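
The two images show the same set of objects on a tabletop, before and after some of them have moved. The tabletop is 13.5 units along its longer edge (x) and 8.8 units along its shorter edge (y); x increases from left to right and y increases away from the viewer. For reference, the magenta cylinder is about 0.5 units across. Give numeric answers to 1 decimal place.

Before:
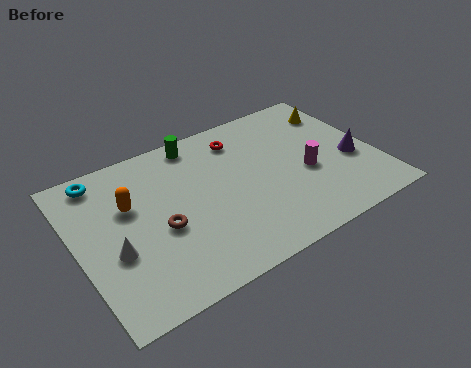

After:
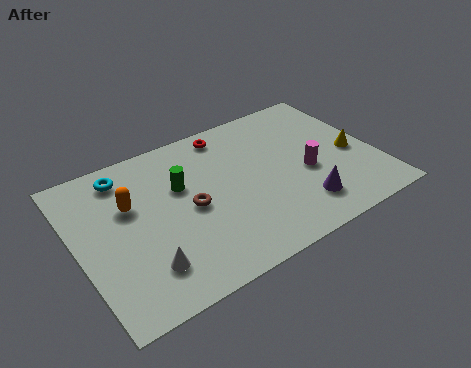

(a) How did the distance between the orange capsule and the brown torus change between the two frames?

+0.7

They were about 2.2 units apart before and 2.9 after — 0.7 units further apart.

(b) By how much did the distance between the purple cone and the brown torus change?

-3.6

The distance was about 8.8 in the first image and 5.2 in the second, so they moved 3.6 units closer together.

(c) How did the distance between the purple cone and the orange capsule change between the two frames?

-2.0

The distance was about 10.1 in the first image and 8.1 in the second, so they moved 2.0 units closer together.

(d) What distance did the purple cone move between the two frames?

3.1

From (12.4, 3.5) to (9.7, 1.9), the purple cone covered √(2.7² + 1.6²) ≈ 3.1 units.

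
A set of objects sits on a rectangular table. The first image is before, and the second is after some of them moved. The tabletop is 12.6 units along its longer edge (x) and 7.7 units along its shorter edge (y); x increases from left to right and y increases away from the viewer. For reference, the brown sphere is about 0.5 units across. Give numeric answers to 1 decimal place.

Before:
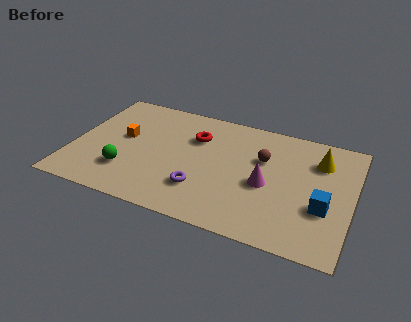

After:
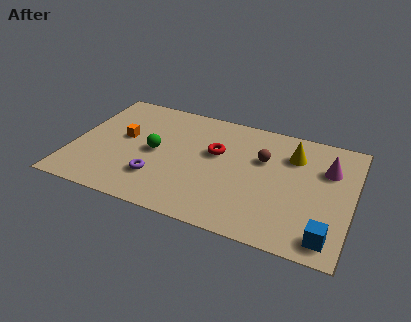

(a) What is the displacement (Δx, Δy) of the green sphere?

(1.1, 1.7)

The green sphere was at about (2.6, 2.1) and moved to about (3.7, 3.8).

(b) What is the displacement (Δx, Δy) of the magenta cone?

(2.6, 1.9)

The magenta cone started near (8.8, 3.4) and ended near (11.4, 5.3).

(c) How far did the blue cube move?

1.7

From (11.4, 2.8) to (11.7, 1.1), the blue cube covered √(0.3² + 1.7²) ≈ 1.7 units.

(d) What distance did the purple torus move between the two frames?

2.0

The purple torus moved from about (6.0, 2.1) to (4.0, 2.1), a distance of √(2.0² + 0.0²) ≈ 2.0.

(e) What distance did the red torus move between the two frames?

1.2

The red torus moved from about (5.4, 5.4) to (6.4, 4.7), a distance of √(1.0² + 0.7²) ≈ 1.2.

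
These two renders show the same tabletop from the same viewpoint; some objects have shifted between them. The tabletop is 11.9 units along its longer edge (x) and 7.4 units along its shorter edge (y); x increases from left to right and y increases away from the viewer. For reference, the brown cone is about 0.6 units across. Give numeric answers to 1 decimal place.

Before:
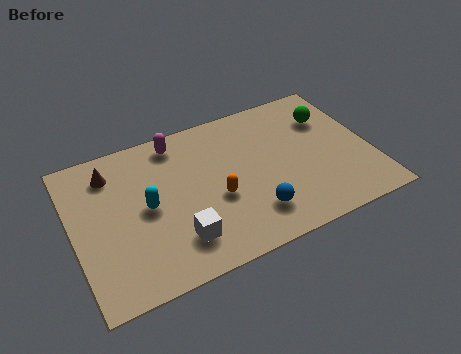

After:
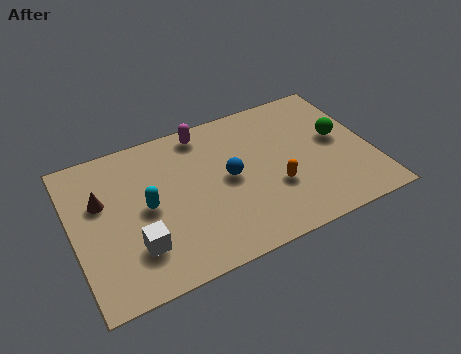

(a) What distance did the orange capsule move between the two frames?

2.3

The orange capsule was near (5.6, 3.0) before and (7.9, 2.6) after, so it travelled √(2.3² + 0.4²) ≈ 2.3 units.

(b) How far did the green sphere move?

1.2

The green sphere was near (10.5, 5.3) before and (10.7, 4.1) after, so it travelled √(0.2² + 1.2²) ≈ 1.2 units.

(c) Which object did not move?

the cyan capsule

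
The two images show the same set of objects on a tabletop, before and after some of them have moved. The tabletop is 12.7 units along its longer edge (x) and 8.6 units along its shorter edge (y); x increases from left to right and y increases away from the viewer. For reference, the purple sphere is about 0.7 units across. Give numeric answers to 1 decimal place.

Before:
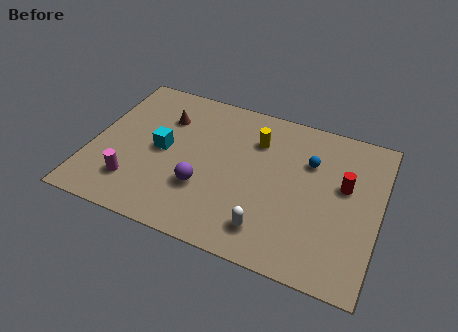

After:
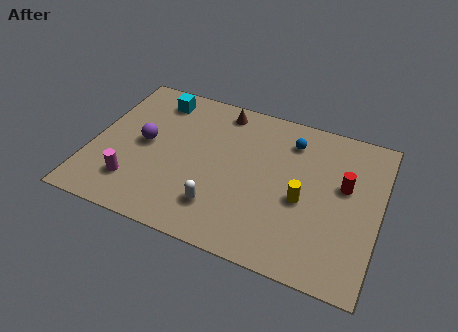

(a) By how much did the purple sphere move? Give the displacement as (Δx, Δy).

(-2.8, 1.6)

The purple sphere started near (5.1, 2.8) and ended near (2.3, 4.4).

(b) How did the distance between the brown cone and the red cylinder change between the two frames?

-2.0

The distance was about 8.2 in the first image and 6.2 in the second, so they moved 2.0 units closer together.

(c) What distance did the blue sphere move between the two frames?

1.3

From (9.5, 5.9) to (8.6, 6.8), the blue sphere covered √(0.9² + 0.9²) ≈ 1.3 units.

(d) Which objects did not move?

the red cylinder and the magenta cylinder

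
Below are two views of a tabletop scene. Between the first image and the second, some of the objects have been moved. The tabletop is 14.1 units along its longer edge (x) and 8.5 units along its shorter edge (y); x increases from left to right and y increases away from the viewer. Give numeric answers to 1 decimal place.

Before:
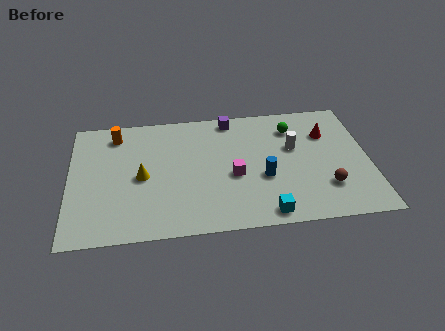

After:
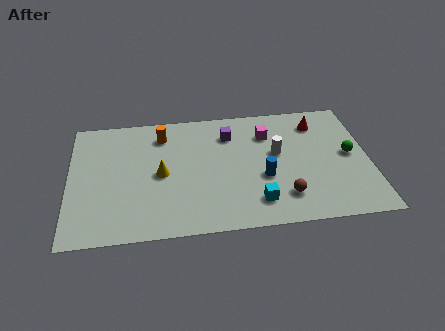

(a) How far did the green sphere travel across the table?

3.4

The green sphere moved from about (10.6, 6.6) to (13.2, 4.4), a distance of √(2.6² + 2.2²) ≈ 3.4.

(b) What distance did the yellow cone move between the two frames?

0.9

From (3.4, 4.0) to (4.3, 4.1), the yellow cone covered √(0.9² + 0.1²) ≈ 0.9 units.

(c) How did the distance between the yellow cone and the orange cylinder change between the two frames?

-0.6

They were about 3.3 units apart before and 2.7 after — 0.6 units closer together.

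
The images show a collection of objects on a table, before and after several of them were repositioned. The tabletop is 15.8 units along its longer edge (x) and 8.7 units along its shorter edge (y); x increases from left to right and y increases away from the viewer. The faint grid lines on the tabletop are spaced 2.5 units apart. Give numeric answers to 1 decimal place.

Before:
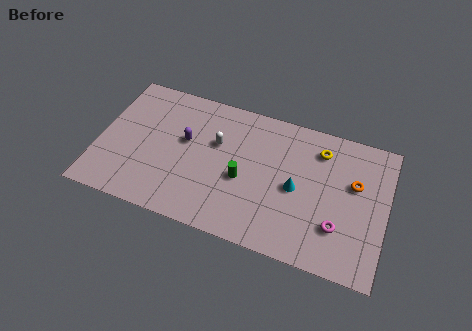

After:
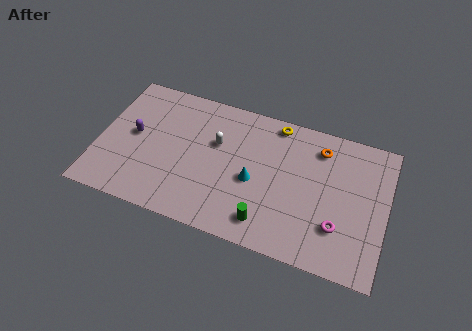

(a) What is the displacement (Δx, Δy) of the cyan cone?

(-2.3, -0.3)

The cyan cone was at about (10.9, 4.1) and moved to about (8.6, 3.8).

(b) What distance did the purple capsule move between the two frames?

2.8

The purple capsule was near (4.7, 5.1) before and (1.9, 4.6) after, so it travelled √(2.8² + 0.5²) ≈ 2.8 units.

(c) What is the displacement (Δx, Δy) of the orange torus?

(-2.0, 1.6)

The orange torus was at about (14.0, 5.4) and moved to about (12.0, 7.0).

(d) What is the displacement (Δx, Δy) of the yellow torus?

(-2.5, 0.9)

From the two frames, the yellow torus sits at roughly (12.0, 6.9) before and (9.5, 7.8) after.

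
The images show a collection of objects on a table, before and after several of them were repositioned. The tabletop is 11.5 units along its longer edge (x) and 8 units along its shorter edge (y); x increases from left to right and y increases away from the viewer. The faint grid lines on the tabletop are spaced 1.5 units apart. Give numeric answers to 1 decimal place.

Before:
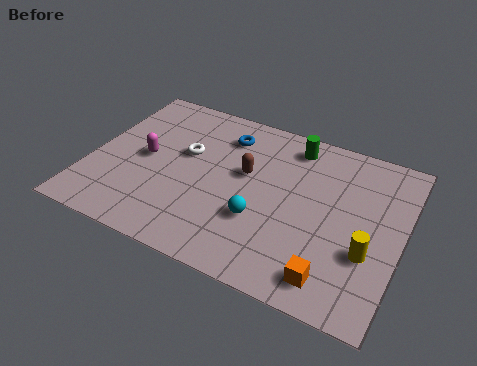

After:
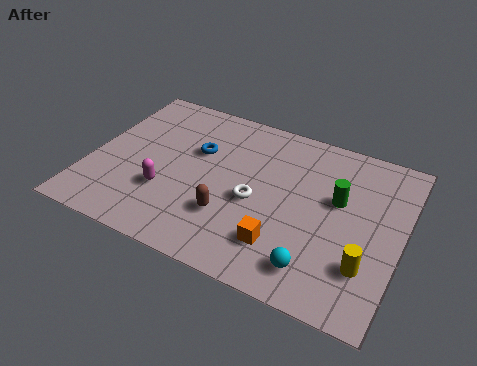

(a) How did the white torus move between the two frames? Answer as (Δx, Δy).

(2.8, -1.3)

The white torus was at about (3.4, 4.8) and moved to about (6.2, 3.5).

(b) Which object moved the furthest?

the white torus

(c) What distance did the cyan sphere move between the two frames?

2.6

The cyan sphere moved from about (6.5, 2.7) to (8.7, 1.4), a distance of √(2.2² + 1.3²) ≈ 2.6.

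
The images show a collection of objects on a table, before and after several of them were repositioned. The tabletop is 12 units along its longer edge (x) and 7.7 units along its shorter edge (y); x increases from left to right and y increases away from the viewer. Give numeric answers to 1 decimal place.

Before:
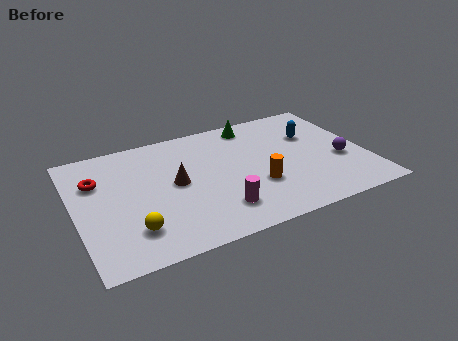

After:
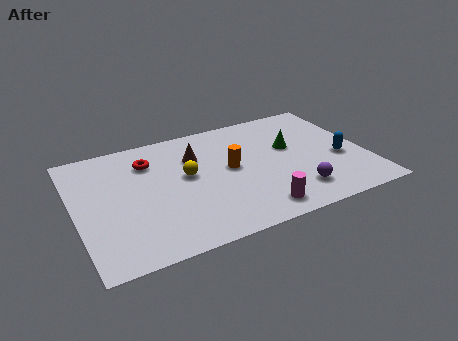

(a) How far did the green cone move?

2.5

The green cone moved from about (7.7, 6.7) to (9.0, 4.6), a distance of √(1.3² + 2.1²) ≈ 2.5.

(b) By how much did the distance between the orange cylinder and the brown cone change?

-1.7

They were about 3.5 units apart before and 1.8 after — 1.7 units closer together.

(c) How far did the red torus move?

2.3

From (1.0, 5.3) to (3.2, 5.8), the red torus covered √(2.2² + 0.5²) ≈ 2.3 units.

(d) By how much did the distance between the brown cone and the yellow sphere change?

-1.8

Before: roughly 3.0 units apart; after: 1.2. That's 1.8 units closer together.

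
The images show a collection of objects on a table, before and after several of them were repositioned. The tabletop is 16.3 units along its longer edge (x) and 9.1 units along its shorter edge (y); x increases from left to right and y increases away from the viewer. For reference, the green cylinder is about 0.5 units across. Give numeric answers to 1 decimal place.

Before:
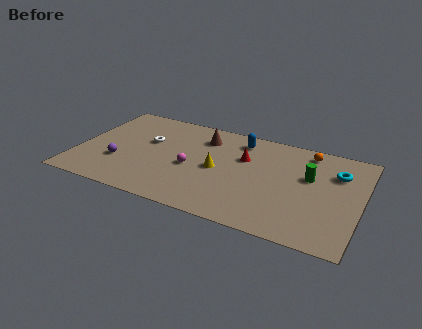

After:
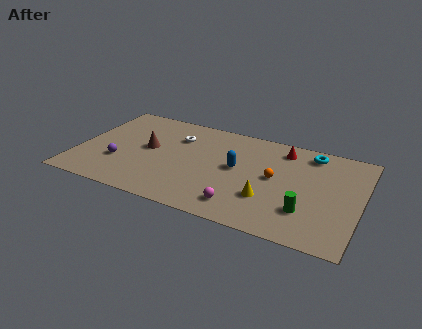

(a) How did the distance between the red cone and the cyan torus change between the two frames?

-3.7

The distance was about 5.3 in the first image and 1.6 in the second, so they moved 3.7 units closer together.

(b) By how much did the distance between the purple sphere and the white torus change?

+1.7

Before: roughly 3.0 units apart; after: 4.7. That's 1.7 units further apart.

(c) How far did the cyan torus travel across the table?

2.1

The cyan torus moved from about (14.8, 6.5) to (13.2, 7.8), a distance of √(1.6² + 1.3²) ≈ 2.1.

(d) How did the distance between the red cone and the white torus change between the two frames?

+0.6

The distance was about 5.6 in the first image and 6.2 in the second, so they moved 0.6 units further apart.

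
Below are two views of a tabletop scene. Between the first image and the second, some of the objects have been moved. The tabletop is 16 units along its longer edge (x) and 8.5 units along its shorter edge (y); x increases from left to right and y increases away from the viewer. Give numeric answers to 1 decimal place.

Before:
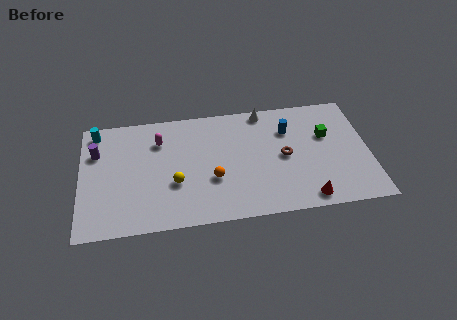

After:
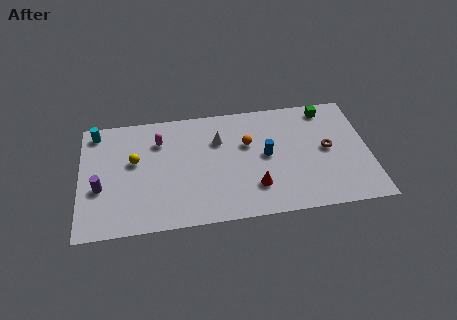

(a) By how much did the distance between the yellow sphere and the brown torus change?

+4.5

The distance was about 6.2 in the first image and 10.7 in the second, so they moved 4.5 units further apart.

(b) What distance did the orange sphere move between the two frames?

3.0

From (7.3, 3.1) to (9.3, 5.4), the orange sphere covered √(2.0² + 2.3²) ≈ 3.0 units.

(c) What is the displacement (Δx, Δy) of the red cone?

(-2.8, 1.2)

The red cone started near (12.4, 1.0) and ended near (9.6, 2.2).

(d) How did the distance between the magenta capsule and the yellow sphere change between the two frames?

-1.4

They were about 3.3 units apart before and 1.9 after — 1.4 units closer together.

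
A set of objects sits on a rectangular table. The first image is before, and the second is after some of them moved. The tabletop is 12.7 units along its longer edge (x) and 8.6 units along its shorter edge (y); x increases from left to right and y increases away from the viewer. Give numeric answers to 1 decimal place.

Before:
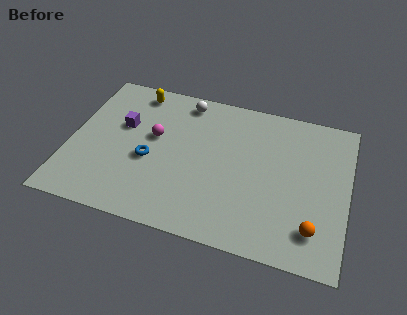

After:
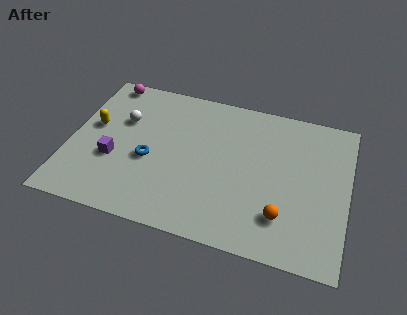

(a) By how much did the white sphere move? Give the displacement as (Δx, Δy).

(-2.7, -1.9)

The white sphere started near (5.0, 7.5) and ended near (2.3, 5.6).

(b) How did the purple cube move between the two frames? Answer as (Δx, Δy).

(-0.2, -2.1)

From the two frames, the purple cube sits at roughly (2.3, 5.3) before and (2.1, 3.2) after.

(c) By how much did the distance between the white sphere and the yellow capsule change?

-0.8

The distance was about 2.3 in the first image and 1.5 in the second, so they moved 0.8 units closer together.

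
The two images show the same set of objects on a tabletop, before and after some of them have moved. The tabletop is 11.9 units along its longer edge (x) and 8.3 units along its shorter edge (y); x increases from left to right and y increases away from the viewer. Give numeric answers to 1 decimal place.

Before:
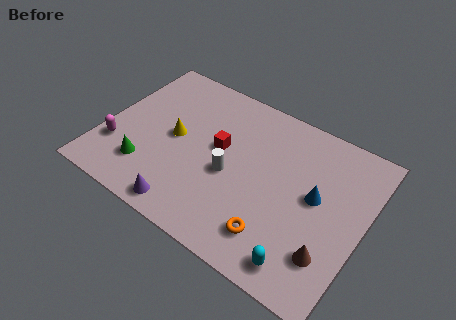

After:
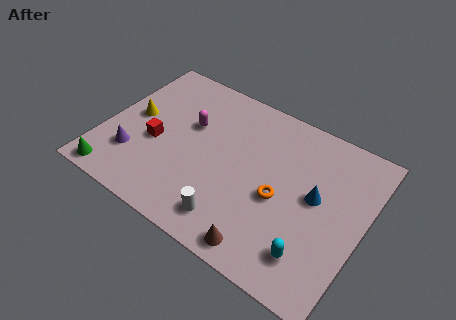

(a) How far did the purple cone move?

3.1

The purple cone moved from about (4.4, 0.9) to (1.6, 2.3), a distance of √(2.8² + 1.4²) ≈ 3.1.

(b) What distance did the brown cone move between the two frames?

3.0

The brown cone was near (10.7, 2.1) before and (8.0, 0.9) after, so it travelled √(2.7² + 1.2²) ≈ 3.0 units.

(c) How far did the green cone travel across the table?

1.8

The green cone was near (2.3, 2.0) before and (1.0, 0.8) after, so it travelled √(1.3² + 1.2²) ≈ 1.8 units.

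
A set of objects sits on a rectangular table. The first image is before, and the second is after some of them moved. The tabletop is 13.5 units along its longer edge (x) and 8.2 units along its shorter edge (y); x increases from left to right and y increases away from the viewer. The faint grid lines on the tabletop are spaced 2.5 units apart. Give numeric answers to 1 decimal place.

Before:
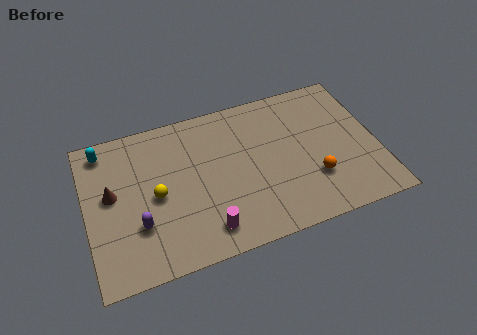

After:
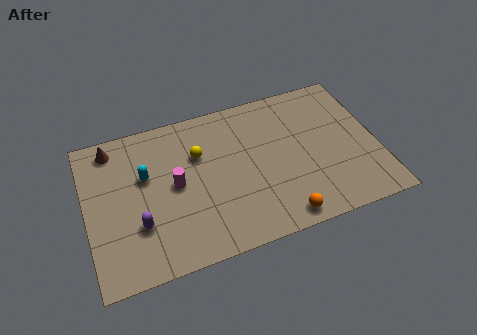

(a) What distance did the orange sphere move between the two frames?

2.3

From (10.4, 2.5) to (8.7, 0.9), the orange sphere covered √(1.7² + 1.6²) ≈ 2.3 units.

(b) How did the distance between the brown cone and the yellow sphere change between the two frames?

+2.1

They were about 2.1 units apart before and 4.2 after — 2.1 units further apart.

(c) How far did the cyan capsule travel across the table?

2.7

From (1.0, 7.1) to (2.8, 5.1), the cyan capsule covered √(1.8² + 2.0²) ≈ 2.7 units.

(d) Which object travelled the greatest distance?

the magenta cylinder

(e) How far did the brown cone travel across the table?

2.5

The brown cone was near (1.2, 4.6) before and (1.4, 7.1) after, so it travelled √(0.2² + 2.5²) ≈ 2.5 units.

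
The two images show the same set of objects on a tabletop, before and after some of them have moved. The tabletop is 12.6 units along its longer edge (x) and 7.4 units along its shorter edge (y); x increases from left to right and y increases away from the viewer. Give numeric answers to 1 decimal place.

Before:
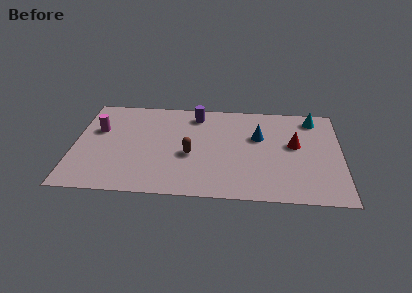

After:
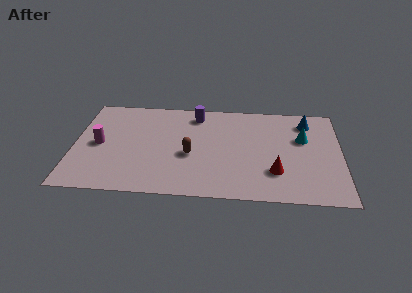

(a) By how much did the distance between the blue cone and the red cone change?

+2.4

They were about 1.8 units apart before and 4.2 after — 2.4 units further apart.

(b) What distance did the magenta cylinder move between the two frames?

1.1

The magenta cylinder was near (1.1, 4.7) before and (1.2, 3.6) after, so it travelled √(0.1² + 1.1²) ≈ 1.1 units.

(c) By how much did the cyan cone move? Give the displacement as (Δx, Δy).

(-0.5, -1.6)

The cyan cone was at about (11.3, 6.3) and moved to about (10.8, 4.7).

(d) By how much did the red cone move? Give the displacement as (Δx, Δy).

(-0.9, -2.1)

The red cone started near (10.4, 4.2) and ended near (9.5, 2.1).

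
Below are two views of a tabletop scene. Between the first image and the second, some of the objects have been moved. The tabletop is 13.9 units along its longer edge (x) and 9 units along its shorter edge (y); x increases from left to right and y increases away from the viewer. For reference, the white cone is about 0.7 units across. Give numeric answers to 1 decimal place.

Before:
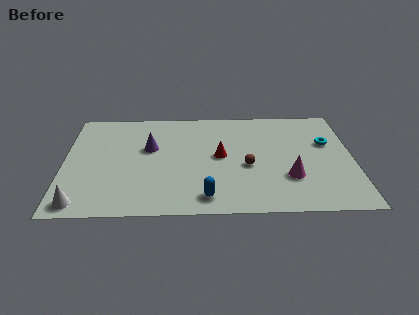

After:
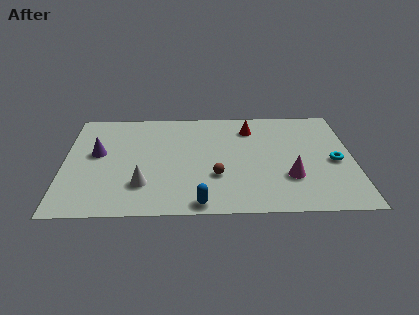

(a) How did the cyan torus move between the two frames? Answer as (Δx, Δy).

(0.3, -1.6)

The cyan torus started near (12.7, 5.7) and ended near (13.0, 4.1).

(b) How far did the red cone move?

2.8

The red cone was near (7.5, 4.7) before and (9.0, 7.1) after, so it travelled √(1.5² + 2.4²) ≈ 2.8 units.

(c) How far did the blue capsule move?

0.6

From (6.8, 1.3) to (6.5, 0.8), the blue capsule covered √(0.3² + 0.5²) ≈ 0.6 units.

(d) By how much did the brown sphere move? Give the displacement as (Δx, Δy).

(-1.5, -0.8)

From the two frames, the brown sphere sits at roughly (8.8, 3.8) before and (7.3, 3.0) after.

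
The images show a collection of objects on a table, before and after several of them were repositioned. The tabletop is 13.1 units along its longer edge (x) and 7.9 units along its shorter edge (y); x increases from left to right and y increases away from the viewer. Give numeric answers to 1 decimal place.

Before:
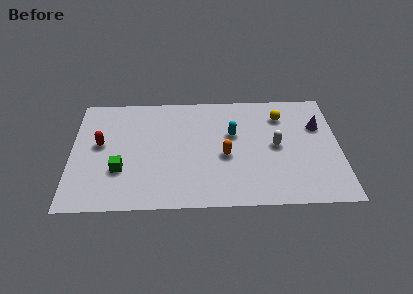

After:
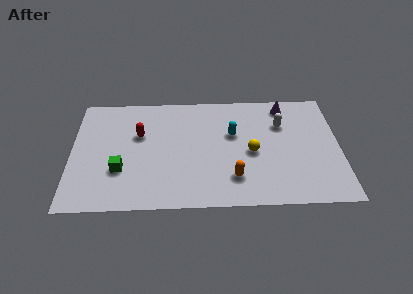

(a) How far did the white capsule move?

1.5

From (10.0, 4.0) to (10.3, 5.5), the white capsule covered √(0.3² + 1.5²) ≈ 1.5 units.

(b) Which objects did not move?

the green cube and the cyan capsule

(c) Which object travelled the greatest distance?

the yellow sphere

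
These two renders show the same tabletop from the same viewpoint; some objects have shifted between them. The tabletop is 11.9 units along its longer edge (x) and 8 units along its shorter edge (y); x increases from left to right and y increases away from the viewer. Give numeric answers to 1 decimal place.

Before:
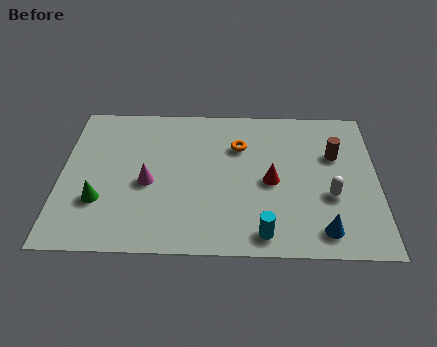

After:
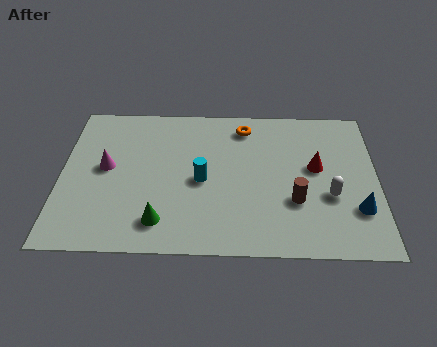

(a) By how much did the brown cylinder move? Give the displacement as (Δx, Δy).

(-1.5, -2.5)

From the two frames, the brown cylinder sits at roughly (10.3, 5.2) before and (8.8, 2.7) after.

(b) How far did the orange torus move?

1.1

The orange torus moved from about (6.7, 5.6) to (6.9, 6.7), a distance of √(0.2² + 1.1²) ≈ 1.1.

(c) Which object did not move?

the white capsule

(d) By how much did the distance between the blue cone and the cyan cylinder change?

+3.8

Before: roughly 2.2 units apart; after: 6.0. That's 3.8 units further apart.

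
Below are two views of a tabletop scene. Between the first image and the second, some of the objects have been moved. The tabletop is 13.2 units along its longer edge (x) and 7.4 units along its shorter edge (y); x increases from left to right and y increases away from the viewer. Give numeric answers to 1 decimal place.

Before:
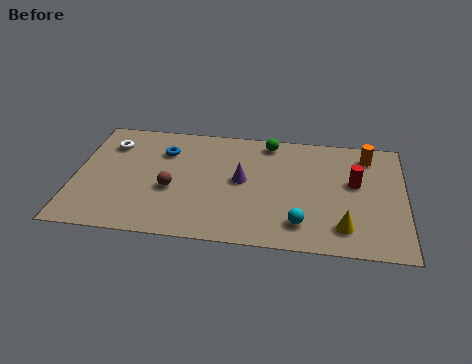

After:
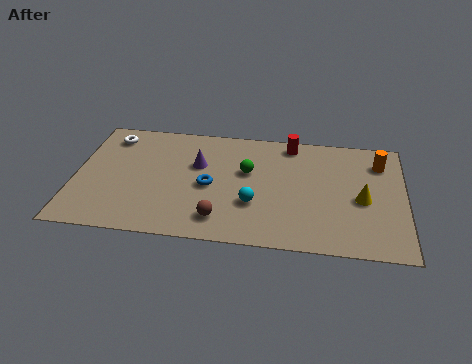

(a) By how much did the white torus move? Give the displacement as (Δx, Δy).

(0.0, 0.5)

The white torus was at about (1.3, 5.6) and moved to about (1.3, 6.1).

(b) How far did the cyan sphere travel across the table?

2.1

The cyan sphere was near (9.1, 1.5) before and (7.2, 2.5) after, so it travelled √(1.9² + 1.0²) ≈ 2.1 units.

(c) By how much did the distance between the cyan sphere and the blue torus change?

-4.8

They were about 6.8 units apart before and 2.0 after — 4.8 units closer together.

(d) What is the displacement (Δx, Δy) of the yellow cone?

(0.7, 1.8)

From the two frames, the yellow cone sits at roughly (10.8, 1.5) before and (11.5, 3.3) after.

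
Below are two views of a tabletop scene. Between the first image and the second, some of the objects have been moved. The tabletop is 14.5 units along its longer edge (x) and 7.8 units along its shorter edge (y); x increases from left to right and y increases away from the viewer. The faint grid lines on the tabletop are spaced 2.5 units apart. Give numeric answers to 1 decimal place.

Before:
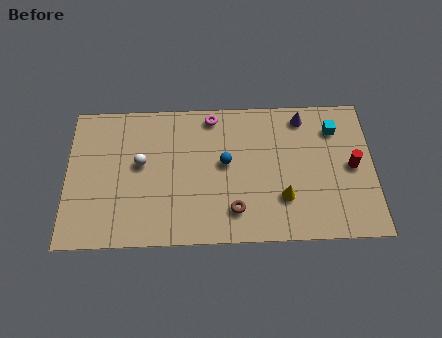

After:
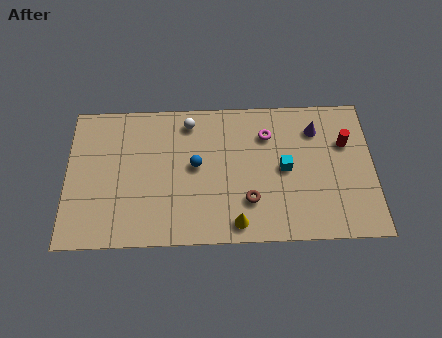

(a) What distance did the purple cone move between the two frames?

0.9

The purple cone moved from about (11.2, 6.7) to (11.8, 6.0), a distance of √(0.6² + 0.7²) ≈ 0.9.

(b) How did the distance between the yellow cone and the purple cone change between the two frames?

+1.8

Before: roughly 4.5 units apart; after: 6.3. That's 1.8 units further apart.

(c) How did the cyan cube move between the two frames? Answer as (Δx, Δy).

(-2.4, -2.1)

The cyan cube was at about (12.7, 6.0) and moved to about (10.3, 3.9).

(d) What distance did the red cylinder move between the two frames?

1.3

The red cylinder was near (13.5, 3.9) before and (13.2, 5.2) after, so it travelled √(0.3² + 1.3²) ≈ 1.3 units.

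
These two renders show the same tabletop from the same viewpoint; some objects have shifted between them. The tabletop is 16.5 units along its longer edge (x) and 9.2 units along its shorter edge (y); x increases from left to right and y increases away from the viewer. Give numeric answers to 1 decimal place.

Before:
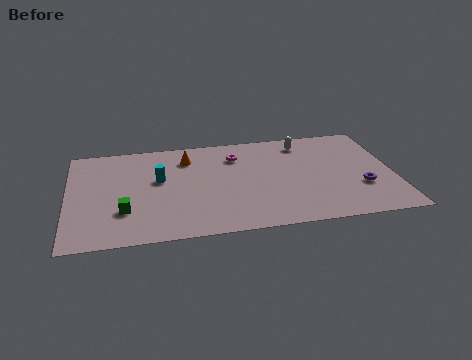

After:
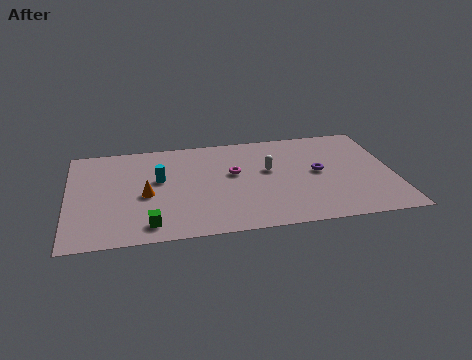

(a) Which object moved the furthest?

the orange cone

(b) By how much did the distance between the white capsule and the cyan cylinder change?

-2.2

The distance was about 7.8 in the first image and 5.6 in the second, so they moved 2.2 units closer together.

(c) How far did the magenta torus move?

1.6

From (8.6, 7.0) to (8.4, 5.4), the magenta torus covered √(0.2² + 1.6²) ≈ 1.6 units.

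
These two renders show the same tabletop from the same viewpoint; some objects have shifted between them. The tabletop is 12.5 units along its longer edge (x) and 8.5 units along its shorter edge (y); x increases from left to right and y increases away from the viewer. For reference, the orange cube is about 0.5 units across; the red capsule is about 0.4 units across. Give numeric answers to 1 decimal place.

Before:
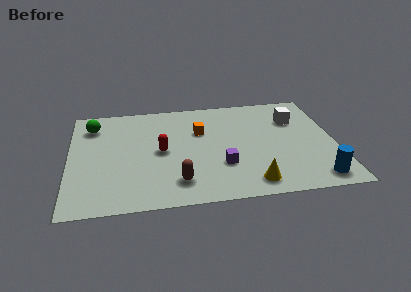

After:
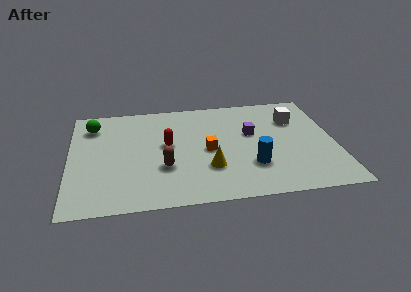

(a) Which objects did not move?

the green sphere and the white cube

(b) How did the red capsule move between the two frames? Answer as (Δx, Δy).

(0.3, 0.5)

The red capsule started near (4.3, 4.2) and ended near (4.6, 4.7).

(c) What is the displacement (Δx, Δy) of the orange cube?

(0.3, -1.6)

The orange cube was at about (6.2, 5.6) and moved to about (6.5, 4.0).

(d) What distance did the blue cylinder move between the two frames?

3.2

The blue cylinder was near (11.4, 1.1) before and (8.5, 2.5) after, so it travelled √(2.9² + 1.4²) ≈ 3.2 units.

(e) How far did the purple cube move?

2.8

The purple cube was near (7.1, 2.7) before and (8.6, 5.1) after, so it travelled √(1.5² + 2.4²) ≈ 2.8 units.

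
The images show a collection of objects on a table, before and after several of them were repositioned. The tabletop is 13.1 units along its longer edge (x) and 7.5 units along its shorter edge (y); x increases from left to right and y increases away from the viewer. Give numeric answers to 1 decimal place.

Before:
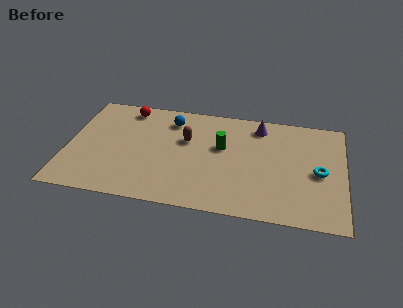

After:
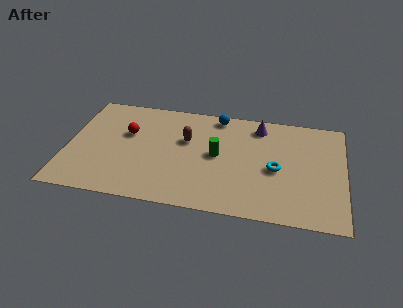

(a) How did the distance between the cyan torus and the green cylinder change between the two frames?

-1.9

The distance was about 4.7 in the first image and 2.8 in the second, so they moved 1.9 units closer together.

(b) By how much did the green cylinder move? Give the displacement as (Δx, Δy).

(-0.2, -0.6)

The green cylinder was at about (7.3, 4.5) and moved to about (7.1, 3.9).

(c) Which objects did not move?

the brown capsule and the purple cone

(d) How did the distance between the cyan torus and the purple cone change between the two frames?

-1.0

Before: roughly 4.0 units apart; after: 3.0. That's 1.0 units closer together.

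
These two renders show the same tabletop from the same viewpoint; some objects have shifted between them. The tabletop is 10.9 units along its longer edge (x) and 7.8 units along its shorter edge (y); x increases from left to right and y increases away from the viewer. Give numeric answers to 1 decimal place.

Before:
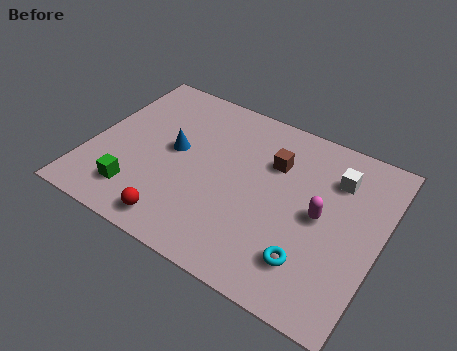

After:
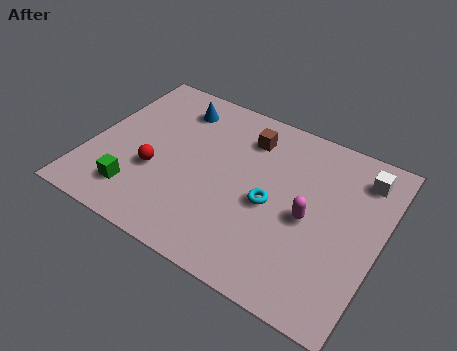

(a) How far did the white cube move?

1.0

The white cube moved from about (9.0, 5.8) to (9.9, 6.3), a distance of √(0.9² + 0.5²) ≈ 1.0.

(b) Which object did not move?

the green cube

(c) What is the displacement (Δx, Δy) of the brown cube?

(-1.1, 0.7)

From the two frames, the brown cube sits at roughly (6.7, 5.4) before and (5.6, 6.1) after.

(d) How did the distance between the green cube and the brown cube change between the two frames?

-0.3

Before: roughly 6.0 units apart; after: 5.7. That's 0.3 units closer together.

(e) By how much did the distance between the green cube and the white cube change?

+1.0

They were about 8.1 units apart before and 9.1 after — 1.0 units further apart.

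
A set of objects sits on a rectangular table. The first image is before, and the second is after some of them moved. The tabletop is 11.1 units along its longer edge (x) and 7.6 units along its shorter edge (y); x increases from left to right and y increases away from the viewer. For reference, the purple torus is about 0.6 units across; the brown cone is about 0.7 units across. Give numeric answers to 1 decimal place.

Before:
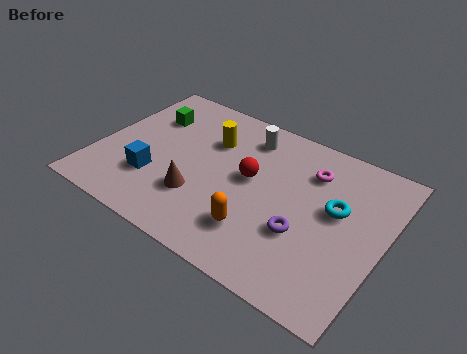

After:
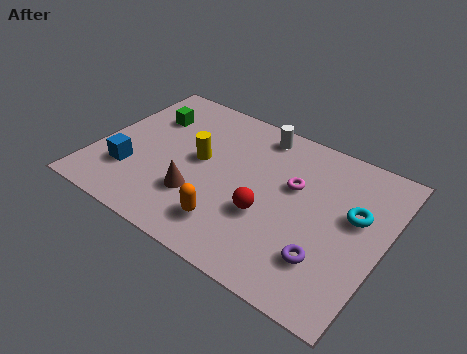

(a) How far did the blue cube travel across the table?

0.9

From (2.4, 2.3) to (1.5, 2.2), the blue cube covered √(0.9² + 0.1²) ≈ 0.9 units.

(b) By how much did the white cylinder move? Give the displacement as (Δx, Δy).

(0.4, 0.4)

The white cylinder started near (5.4, 6.2) and ended near (5.8, 6.6).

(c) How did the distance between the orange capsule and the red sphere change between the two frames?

-0.7

They were about 2.4 units apart before and 1.7 after — 0.7 units closer together.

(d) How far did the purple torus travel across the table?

1.2

The purple torus moved from about (8.2, 2.7) to (9.2, 2.0), a distance of √(1.0² + 0.7²) ≈ 1.2.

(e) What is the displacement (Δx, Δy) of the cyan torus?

(0.7, 0.1)

From the two frames, the cyan torus sits at roughly (9.2, 4.4) before and (9.9, 4.5) after.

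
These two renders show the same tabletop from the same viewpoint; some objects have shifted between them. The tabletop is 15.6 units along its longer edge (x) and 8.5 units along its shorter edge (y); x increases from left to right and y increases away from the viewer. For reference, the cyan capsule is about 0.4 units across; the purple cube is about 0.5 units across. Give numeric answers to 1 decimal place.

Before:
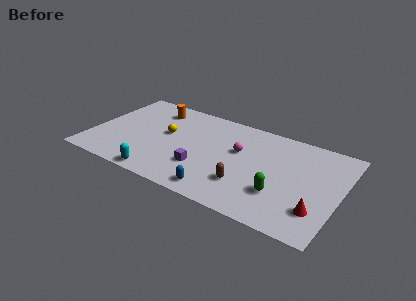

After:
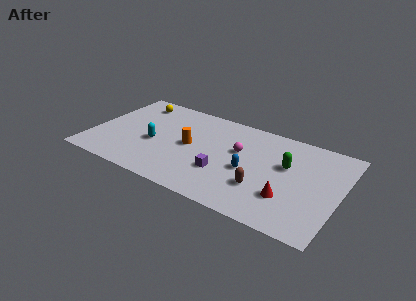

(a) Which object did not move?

the magenta sphere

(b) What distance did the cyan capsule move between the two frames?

2.9

The cyan capsule was near (4.8, 0.8) before and (4.0, 3.6) after, so it travelled √(0.8² + 2.8²) ≈ 2.9 units.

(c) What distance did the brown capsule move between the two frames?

1.0

From (10.0, 2.4) to (11.0, 2.6), the brown capsule covered √(1.0² + 0.2²) ≈ 1.0 units.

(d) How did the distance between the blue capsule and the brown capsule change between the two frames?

-0.5

Before: roughly 2.0 units apart; after: 1.5. That's 0.5 units closer together.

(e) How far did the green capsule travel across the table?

2.6

The green capsule was near (12.1, 2.6) before and (12.2, 5.2) after, so it travelled √(0.1² + 2.6²) ≈ 2.6 units.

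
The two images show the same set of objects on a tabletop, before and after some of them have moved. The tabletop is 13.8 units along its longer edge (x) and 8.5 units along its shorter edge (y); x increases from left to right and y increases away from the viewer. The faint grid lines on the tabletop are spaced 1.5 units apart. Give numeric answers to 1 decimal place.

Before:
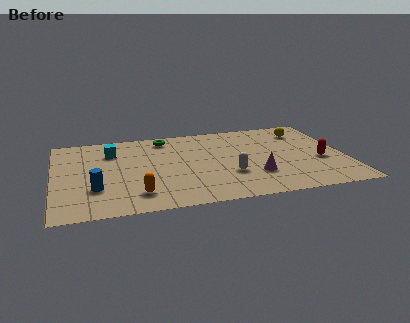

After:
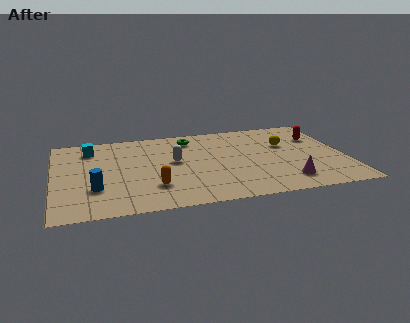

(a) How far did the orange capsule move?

1.0

The orange capsule was near (3.8, 1.7) before and (4.6, 2.3) after, so it travelled √(0.8² + 0.6²) ≈ 1.0 units.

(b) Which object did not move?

the blue cylinder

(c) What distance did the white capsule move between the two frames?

3.1

The white capsule was near (8.2, 2.8) before and (5.7, 4.7) after, so it travelled √(2.5² + 1.9²) ≈ 3.1 units.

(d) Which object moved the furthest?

the white capsule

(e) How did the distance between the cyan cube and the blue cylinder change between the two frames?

+0.4

The distance was about 3.8 in the first image and 4.2 in the second, so they moved 0.4 units further apart.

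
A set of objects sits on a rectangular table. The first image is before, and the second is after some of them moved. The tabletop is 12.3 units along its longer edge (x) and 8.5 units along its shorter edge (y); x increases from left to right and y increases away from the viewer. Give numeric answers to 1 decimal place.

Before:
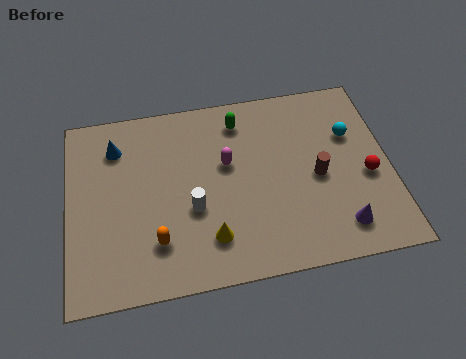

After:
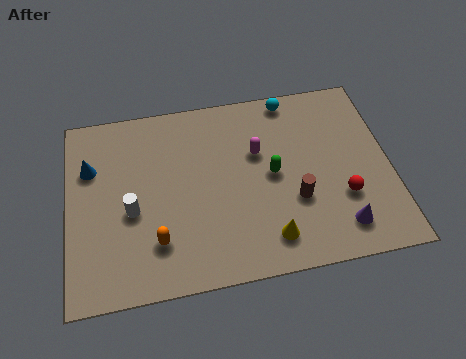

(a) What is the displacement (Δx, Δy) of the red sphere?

(-1.0, -0.8)

From the two frames, the red sphere sits at roughly (11.4, 3.6) before and (10.4, 2.8) after.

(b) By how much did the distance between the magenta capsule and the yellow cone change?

+0.6

Before: roughly 3.3 units apart; after: 3.9. That's 0.6 units further apart.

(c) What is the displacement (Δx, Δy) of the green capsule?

(1.1, -2.7)

The green capsule started near (6.7, 7.0) and ended near (7.8, 4.3).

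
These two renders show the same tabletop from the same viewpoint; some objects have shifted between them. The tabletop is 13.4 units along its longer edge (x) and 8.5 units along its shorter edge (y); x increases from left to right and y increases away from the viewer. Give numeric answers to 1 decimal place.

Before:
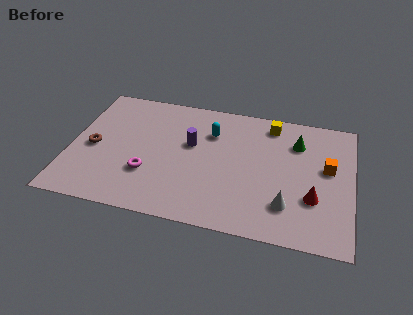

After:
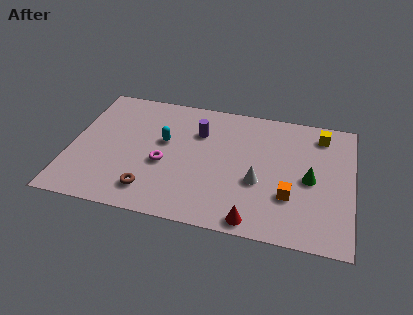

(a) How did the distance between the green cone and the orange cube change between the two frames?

-0.5

Before: roughly 2.1 units apart; after: 1.6. That's 0.5 units closer together.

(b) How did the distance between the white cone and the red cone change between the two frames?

+1.1

Before: roughly 1.4 units apart; after: 2.5. That's 1.1 units further apart.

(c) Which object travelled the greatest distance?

the brown torus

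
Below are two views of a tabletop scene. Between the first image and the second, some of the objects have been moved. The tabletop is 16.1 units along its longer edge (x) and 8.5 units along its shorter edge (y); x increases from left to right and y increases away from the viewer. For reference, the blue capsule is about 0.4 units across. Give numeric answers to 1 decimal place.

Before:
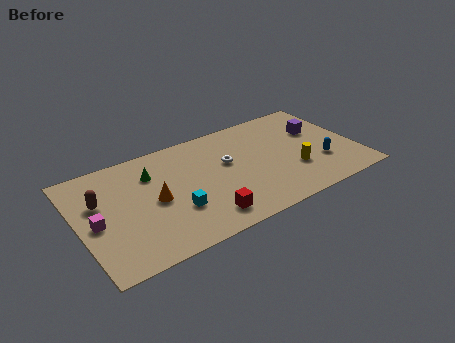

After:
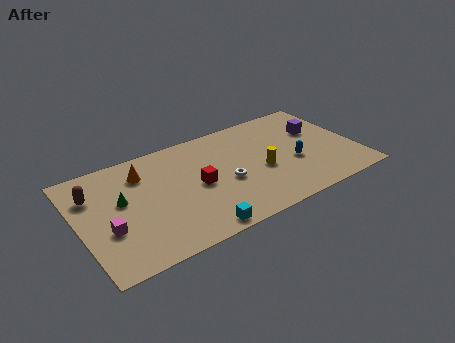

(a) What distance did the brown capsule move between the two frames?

0.8

From (1.3, 5.4) to (1.0, 6.1), the brown capsule covered √(0.3² + 0.7²) ≈ 0.8 units.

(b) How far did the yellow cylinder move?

2.0

The yellow cylinder moved from about (12.3, 2.8) to (10.5, 3.6), a distance of √(1.8² + 0.8²) ≈ 2.0.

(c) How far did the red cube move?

2.6

From (6.8, 1.5) to (6.8, 4.1), the red cube covered √(0.0² + 2.6²) ≈ 2.6 units.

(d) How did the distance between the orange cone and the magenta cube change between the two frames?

+0.8

They were about 3.4 units apart before and 4.2 after — 0.8 units further apart.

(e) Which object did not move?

the purple cube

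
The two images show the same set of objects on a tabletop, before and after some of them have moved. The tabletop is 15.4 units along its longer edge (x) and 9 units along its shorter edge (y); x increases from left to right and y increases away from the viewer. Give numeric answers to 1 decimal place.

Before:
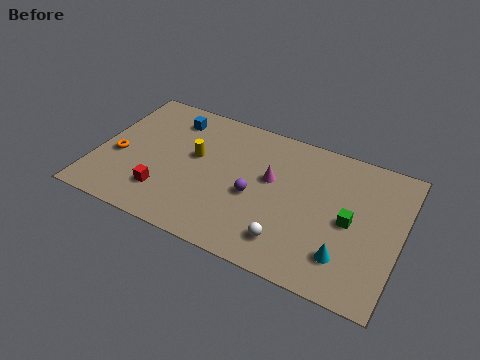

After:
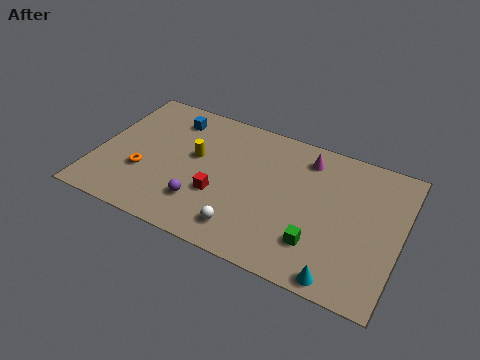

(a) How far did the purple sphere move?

3.0

The purple sphere was near (8.1, 3.9) before and (5.6, 2.3) after, so it travelled √(2.5² + 1.6²) ≈ 3.0 units.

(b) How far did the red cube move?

2.9

The red cube moved from about (3.7, 2.2) to (6.4, 3.2), a distance of √(2.7² + 1.0²) ≈ 2.9.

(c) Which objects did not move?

the yellow cylinder and the blue cube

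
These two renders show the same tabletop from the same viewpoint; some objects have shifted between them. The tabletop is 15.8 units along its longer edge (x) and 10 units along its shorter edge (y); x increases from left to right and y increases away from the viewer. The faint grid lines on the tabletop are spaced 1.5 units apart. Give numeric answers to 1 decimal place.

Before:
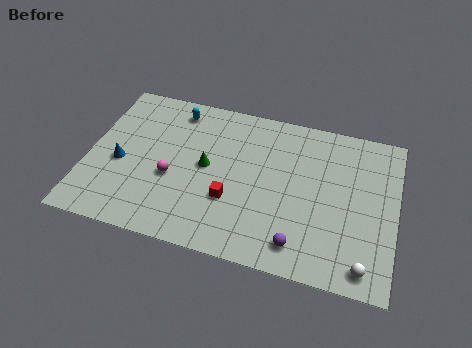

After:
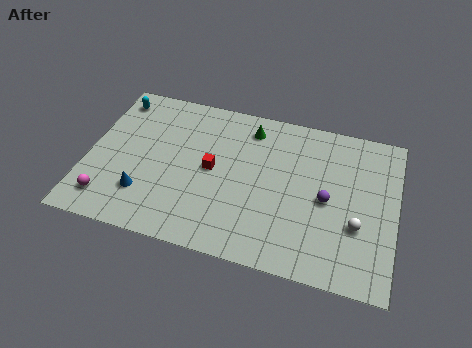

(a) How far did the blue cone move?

2.2

The blue cone moved from about (1.7, 4.3) to (3.1, 2.6), a distance of √(1.4² + 1.7²) ≈ 2.2.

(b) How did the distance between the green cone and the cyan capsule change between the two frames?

+3.3

The distance was about 3.8 in the first image and 7.1 in the second, so they moved 3.3 units further apart.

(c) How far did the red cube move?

2.0

From (7.5, 3.4) to (6.4, 5.1), the red cube covered √(1.1² + 1.7²) ≈ 2.0 units.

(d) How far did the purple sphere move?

3.3

The purple sphere moved from about (11.1, 1.6) to (12.3, 4.7), a distance of √(1.2² + 3.1²) ≈ 3.3.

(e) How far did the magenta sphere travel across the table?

3.8

The magenta sphere was near (4.4, 4.0) before and (1.3, 1.8) after, so it travelled √(3.1² + 2.2²) ≈ 3.8 units.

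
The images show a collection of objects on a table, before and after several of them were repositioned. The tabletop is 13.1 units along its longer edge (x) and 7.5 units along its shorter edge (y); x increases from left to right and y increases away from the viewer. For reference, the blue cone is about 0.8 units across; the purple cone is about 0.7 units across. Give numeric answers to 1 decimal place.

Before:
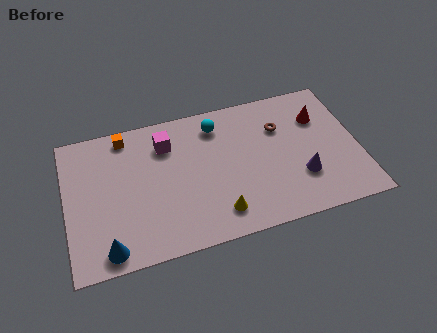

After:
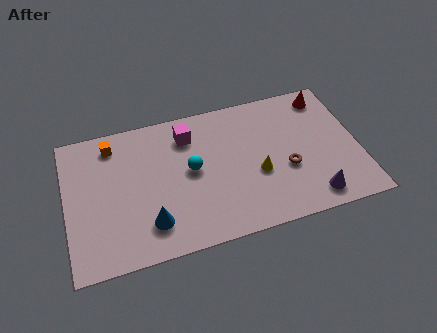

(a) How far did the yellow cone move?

2.5

From (6.6, 1.4) to (8.5, 3.0), the yellow cone covered √(1.9² + 1.6²) ≈ 2.5 units.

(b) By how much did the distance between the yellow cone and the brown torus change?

-3.6

The distance was about 4.9 in the first image and 1.3 in the second, so they moved 3.6 units closer together.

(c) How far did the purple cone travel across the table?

1.3

From (10.4, 2.3) to (10.8, 1.1), the purple cone covered √(0.4² + 1.2²) ≈ 1.3 units.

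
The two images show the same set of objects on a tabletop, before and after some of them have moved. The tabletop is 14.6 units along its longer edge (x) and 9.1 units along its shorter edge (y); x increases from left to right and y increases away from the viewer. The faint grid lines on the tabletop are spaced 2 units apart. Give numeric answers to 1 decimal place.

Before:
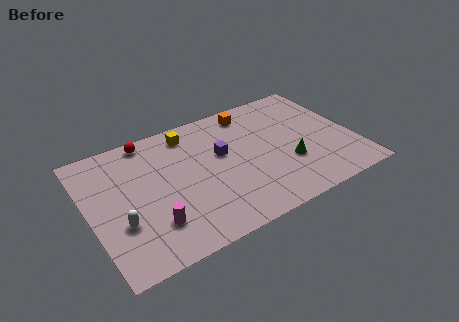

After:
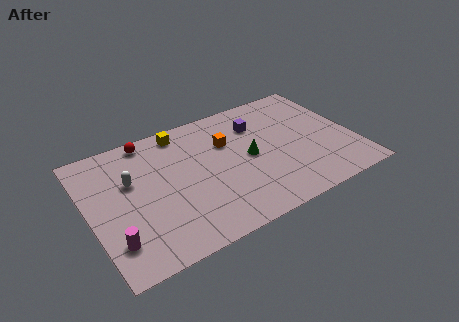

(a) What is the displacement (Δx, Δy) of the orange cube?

(-1.6, -1.7)

The orange cube started near (9.4, 7.8) and ended near (7.8, 6.1).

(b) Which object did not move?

the red sphere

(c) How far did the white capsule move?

2.8

The white capsule moved from about (1.5, 3.1) to (2.4, 5.7), a distance of √(0.9² + 2.6²) ≈ 2.8.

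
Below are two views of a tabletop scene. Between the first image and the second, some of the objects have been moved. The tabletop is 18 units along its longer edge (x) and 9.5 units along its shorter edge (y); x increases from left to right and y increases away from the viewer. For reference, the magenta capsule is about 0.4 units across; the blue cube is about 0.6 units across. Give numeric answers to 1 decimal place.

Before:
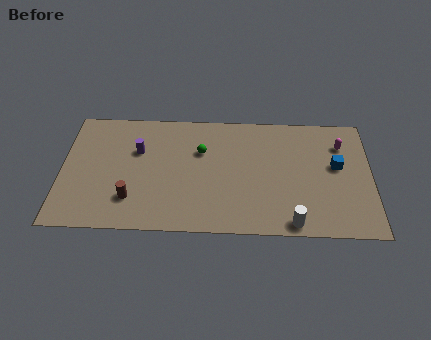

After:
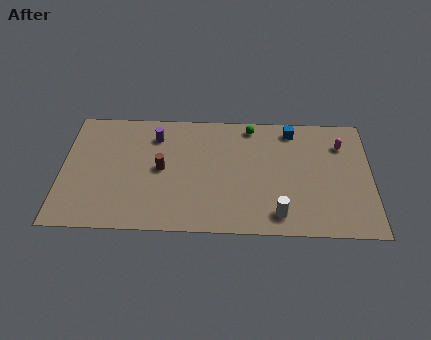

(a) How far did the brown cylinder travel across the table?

2.9

The brown cylinder moved from about (4.1, 2.4) to (5.8, 4.8), a distance of √(1.7² + 2.4²) ≈ 2.9.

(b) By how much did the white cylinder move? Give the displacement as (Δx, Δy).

(-0.8, 0.6)

The white cylinder started near (13.4, 0.9) and ended near (12.6, 1.5).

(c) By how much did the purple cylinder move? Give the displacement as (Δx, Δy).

(1.0, 1.2)

The purple cylinder was at about (4.4, 6.2) and moved to about (5.4, 7.4).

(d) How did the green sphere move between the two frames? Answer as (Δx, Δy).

(2.9, 2.1)

From the two frames, the green sphere sits at roughly (8.1, 6.3) before and (11.0, 8.4) after.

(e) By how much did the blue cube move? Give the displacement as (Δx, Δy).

(-2.6, 2.8)

From the two frames, the blue cube sits at roughly (16.0, 5.4) before and (13.4, 8.2) after.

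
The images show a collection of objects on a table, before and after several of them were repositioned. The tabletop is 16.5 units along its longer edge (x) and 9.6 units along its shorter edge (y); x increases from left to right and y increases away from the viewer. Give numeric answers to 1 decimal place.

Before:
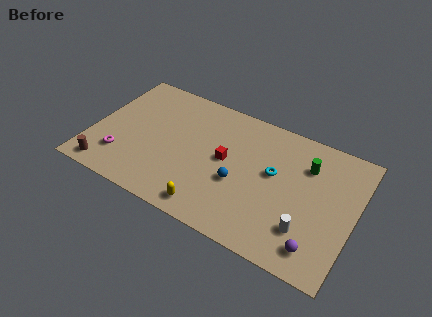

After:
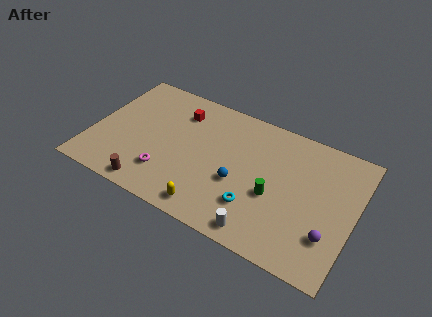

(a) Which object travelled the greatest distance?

the red cube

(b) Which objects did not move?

the yellow capsule and the blue sphere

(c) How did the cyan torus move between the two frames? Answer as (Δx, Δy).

(-0.8, -2.9)

The cyan torus was at about (11.4, 5.5) and moved to about (10.6, 2.6).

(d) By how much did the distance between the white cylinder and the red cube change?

+2.8

The distance was about 6.0 in the first image and 8.8 in the second, so they moved 2.8 units further apart.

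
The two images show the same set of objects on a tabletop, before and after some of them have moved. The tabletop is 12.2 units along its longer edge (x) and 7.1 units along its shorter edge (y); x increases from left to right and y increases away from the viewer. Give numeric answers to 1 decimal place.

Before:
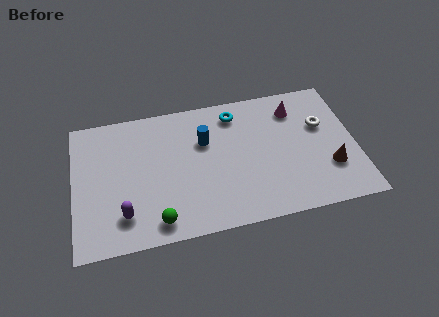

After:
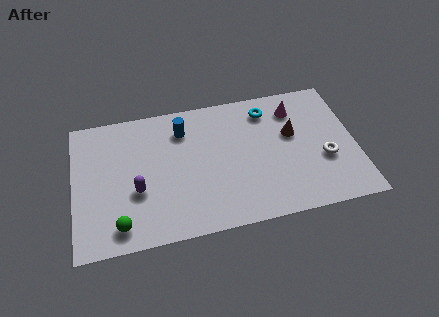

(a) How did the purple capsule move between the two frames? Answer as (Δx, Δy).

(0.6, 1.1)

The purple capsule started near (2.1, 1.6) and ended near (2.7, 2.7).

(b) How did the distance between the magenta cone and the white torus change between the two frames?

+1.5

Before: roughly 1.6 units apart; after: 3.1. That's 1.5 units further apart.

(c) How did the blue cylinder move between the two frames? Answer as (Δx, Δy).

(-0.9, 0.8)

From the two frames, the blue cylinder sits at roughly (5.7, 4.7) before and (4.8, 5.5) after.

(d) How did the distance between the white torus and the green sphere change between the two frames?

+0.9

They were about 8.1 units apart before and 9.0 after — 0.9 units further apart.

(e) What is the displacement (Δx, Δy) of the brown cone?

(-1.5, 2.1)

The brown cone started near (11.0, 2.2) and ended near (9.5, 4.3).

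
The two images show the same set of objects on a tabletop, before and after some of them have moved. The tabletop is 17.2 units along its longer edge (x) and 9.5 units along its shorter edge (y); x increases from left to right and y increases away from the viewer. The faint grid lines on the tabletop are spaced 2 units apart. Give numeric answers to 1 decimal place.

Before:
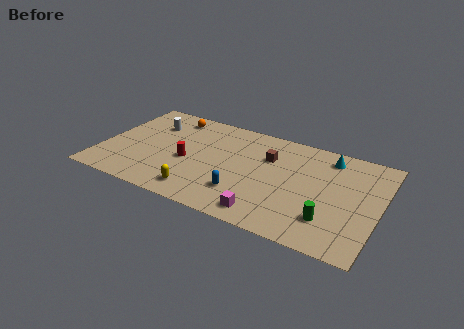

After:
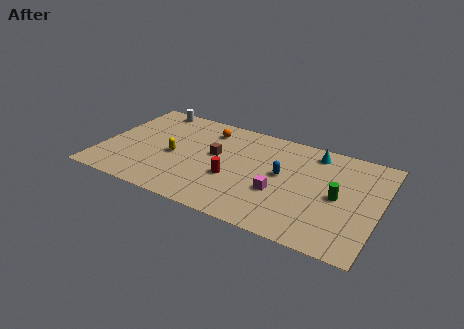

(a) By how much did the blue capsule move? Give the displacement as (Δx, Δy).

(2.1, 2.7)

The blue capsule was at about (9.1, 2.5) and moved to about (11.2, 5.2).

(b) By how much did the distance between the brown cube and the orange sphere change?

-4.2

Before: roughly 6.6 units apart; after: 2.4. That's 4.2 units closer together.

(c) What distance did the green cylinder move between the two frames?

2.2

From (14.4, 2.4) to (14.7, 4.6), the green cylinder covered √(0.3² + 2.2²) ≈ 2.2 units.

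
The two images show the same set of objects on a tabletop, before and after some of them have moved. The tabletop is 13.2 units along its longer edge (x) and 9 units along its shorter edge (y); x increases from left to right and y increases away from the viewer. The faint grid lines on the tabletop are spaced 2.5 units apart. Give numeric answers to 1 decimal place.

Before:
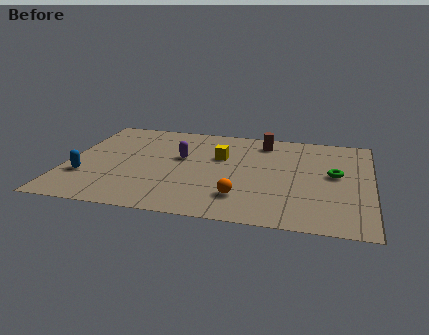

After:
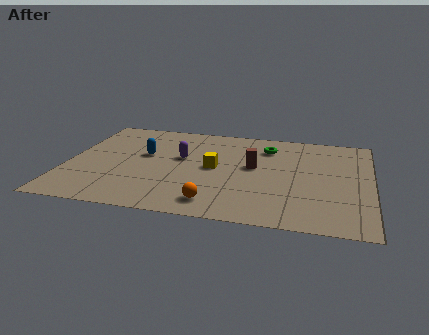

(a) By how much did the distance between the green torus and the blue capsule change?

-5.3

Before: roughly 10.9 units apart; after: 5.6. That's 5.3 units closer together.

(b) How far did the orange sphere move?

1.3

The orange sphere was near (7.7, 2.1) before and (6.6, 1.4) after, so it travelled √(1.1² + 0.7²) ≈ 1.3 units.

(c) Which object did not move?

the purple capsule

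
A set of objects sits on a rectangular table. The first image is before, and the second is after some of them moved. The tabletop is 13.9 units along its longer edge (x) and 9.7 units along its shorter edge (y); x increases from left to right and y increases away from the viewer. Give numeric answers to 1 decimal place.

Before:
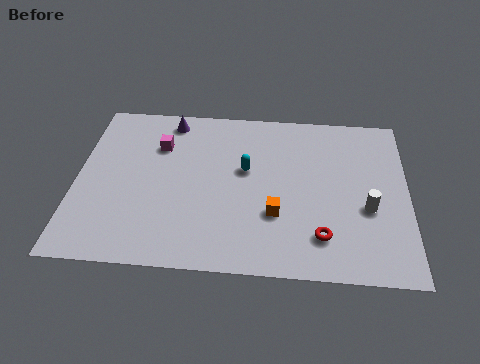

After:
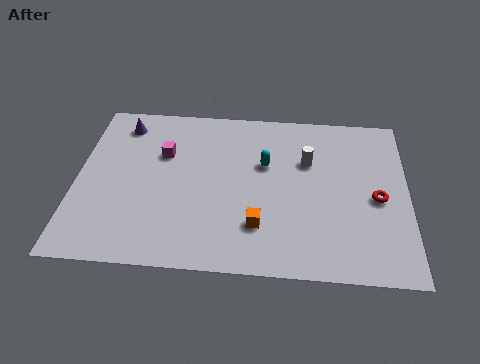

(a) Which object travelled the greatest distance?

the white cylinder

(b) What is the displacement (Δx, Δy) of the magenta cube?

(0.2, -0.5)

From the two frames, the magenta cube sits at roughly (3.4, 6.9) before and (3.6, 6.4) after.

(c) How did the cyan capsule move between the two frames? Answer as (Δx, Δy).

(0.8, 0.4)

From the two frames, the cyan capsule sits at roughly (7.1, 5.7) before and (7.9, 6.1) after.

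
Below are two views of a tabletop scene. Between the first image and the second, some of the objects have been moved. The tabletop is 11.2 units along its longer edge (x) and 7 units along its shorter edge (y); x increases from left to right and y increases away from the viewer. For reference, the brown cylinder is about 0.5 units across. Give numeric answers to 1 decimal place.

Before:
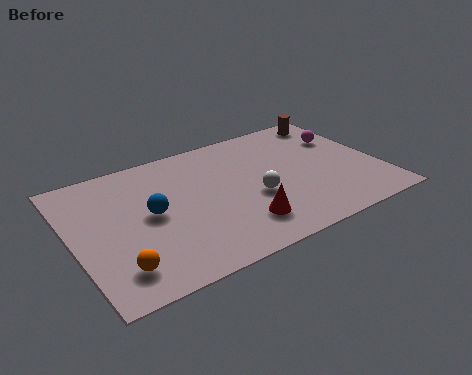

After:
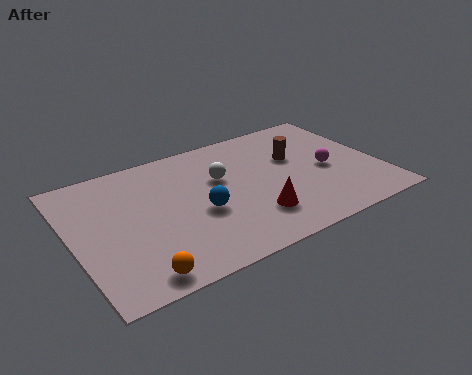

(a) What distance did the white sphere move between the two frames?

1.9

The white sphere moved from about (6.5, 2.8) to (5.5, 4.4), a distance of √(1.0² + 1.6²) ≈ 1.9.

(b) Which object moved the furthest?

the brown cylinder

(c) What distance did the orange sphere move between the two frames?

0.8

The orange sphere moved from about (1.3, 1.4) to (1.9, 0.8), a distance of √(0.6² + 0.6²) ≈ 0.8.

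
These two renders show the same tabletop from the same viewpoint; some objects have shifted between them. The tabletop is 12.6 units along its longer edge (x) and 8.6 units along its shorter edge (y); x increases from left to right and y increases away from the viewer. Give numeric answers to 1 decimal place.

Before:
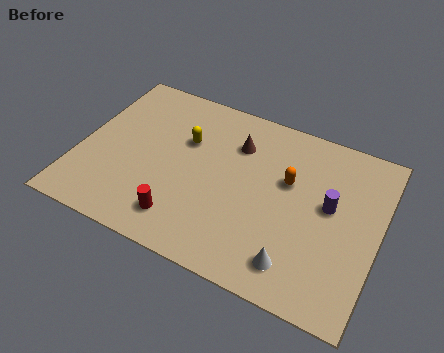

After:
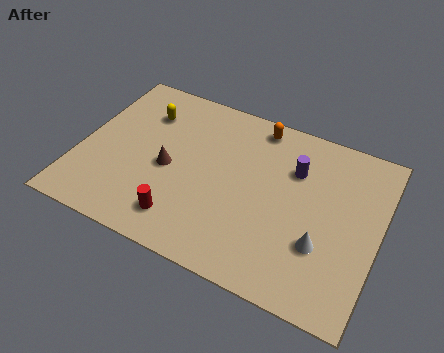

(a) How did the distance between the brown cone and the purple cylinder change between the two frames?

+1.1

Before: roughly 4.4 units apart; after: 5.5. That's 1.1 units further apart.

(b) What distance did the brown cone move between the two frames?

3.5

From (6.4, 6.3) to (3.8, 3.9), the brown cone covered √(2.6² + 2.4²) ≈ 3.5 units.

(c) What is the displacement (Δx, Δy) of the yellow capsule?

(-1.9, 0.8)

The yellow capsule was at about (4.3, 5.6) and moved to about (2.4, 6.4).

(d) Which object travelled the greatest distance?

the brown cone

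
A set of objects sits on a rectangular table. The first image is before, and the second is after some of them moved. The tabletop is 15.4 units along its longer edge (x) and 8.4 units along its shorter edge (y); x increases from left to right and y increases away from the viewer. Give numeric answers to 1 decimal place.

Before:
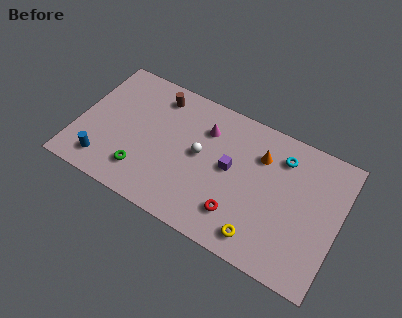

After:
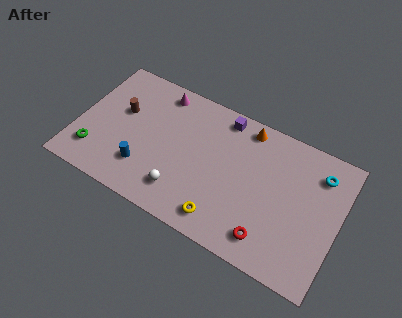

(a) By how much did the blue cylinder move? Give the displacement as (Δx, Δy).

(2.3, 0.7)

From the two frames, the blue cylinder sits at roughly (1.9, 1.5) before and (4.2, 2.2) after.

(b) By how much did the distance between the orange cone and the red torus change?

+2.1

Before: roughly 4.2 units apart; after: 6.3. That's 2.1 units further apart.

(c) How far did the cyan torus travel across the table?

2.2

The cyan torus was near (11.8, 6.6) before and (14.0, 6.6) after, so it travelled √(2.2² + 0.0²) ≈ 2.2 units.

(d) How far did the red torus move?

2.0

The red torus moved from about (9.8, 2.0) to (11.7, 1.5), a distance of √(1.9² + 0.5²) ≈ 2.0.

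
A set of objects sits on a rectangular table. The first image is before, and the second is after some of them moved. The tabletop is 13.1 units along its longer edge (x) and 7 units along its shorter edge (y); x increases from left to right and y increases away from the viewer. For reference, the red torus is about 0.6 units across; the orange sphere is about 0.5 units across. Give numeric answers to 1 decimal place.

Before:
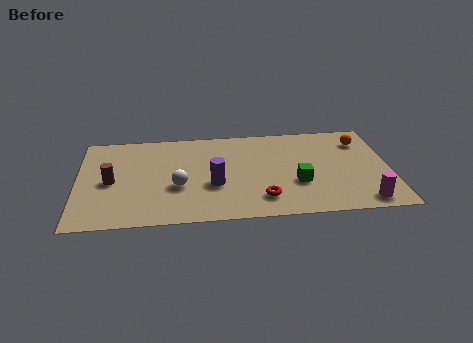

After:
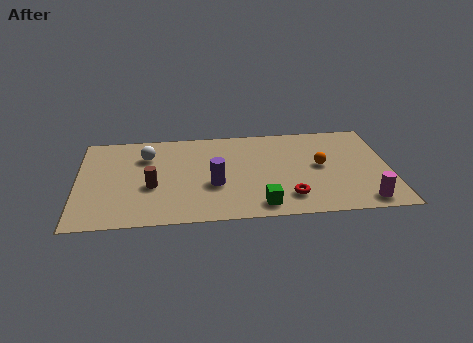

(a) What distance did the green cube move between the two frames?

2.2

The green cube was near (9.2, 2.5) before and (7.6, 1.0) after, so it travelled √(1.6² + 1.5²) ≈ 2.2 units.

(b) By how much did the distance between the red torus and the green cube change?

-0.5

Before: roughly 1.8 units apart; after: 1.3. That's 0.5 units closer together.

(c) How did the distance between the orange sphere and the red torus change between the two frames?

-3.2

They were about 5.8 units apart before and 2.6 after — 3.2 units closer together.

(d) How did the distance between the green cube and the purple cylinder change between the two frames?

-1.0

The distance was about 3.5 in the first image and 2.5 in the second, so they moved 1.0 units closer together.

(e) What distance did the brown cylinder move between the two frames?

1.8

The brown cylinder moved from about (1.4, 3.3) to (3.1, 2.8), a distance of √(1.7² + 0.5²) ≈ 1.8.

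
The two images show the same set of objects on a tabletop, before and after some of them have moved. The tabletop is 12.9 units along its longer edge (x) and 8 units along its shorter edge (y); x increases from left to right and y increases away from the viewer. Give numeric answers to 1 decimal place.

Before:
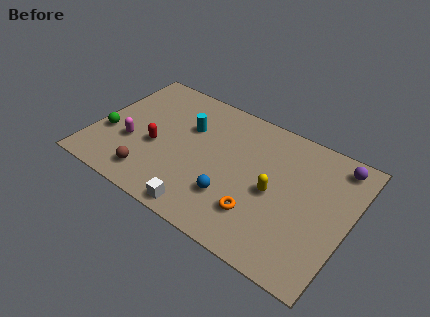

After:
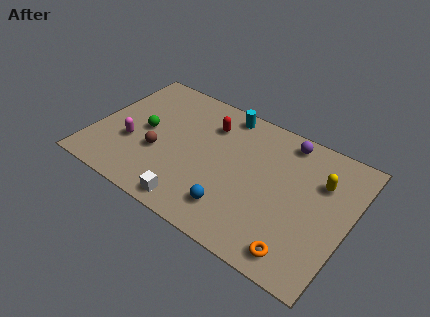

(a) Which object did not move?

the magenta capsule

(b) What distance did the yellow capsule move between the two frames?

2.8

The yellow capsule moved from about (9.2, 3.7) to (11.3, 5.5), a distance of √(2.1² + 1.8²) ≈ 2.8.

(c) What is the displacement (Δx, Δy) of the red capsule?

(2.3, 2.7)

The red capsule started near (3.2, 3.3) and ended near (5.5, 6.0).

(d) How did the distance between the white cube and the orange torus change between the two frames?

+2.4

Before: roughly 2.9 units apart; after: 5.3. That's 2.4 units further apart.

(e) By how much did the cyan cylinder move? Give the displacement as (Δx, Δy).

(1.6, 1.8)

From the two frames, the cyan cylinder sits at roughly (4.5, 5.3) before and (6.1, 7.1) after.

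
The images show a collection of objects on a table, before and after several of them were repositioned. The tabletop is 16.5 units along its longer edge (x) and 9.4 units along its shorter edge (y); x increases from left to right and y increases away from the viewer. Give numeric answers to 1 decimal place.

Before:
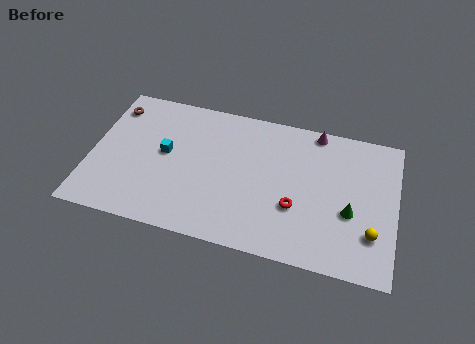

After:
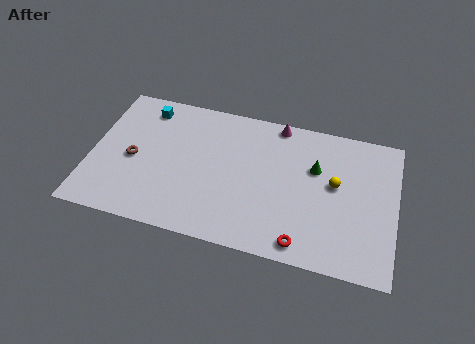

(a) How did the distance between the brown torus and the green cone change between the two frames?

-3.8

Before: roughly 13.8 units apart; after: 10.0. That's 3.8 units closer together.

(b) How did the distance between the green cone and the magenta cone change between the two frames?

-2.0

Before: roughly 5.3 units apart; after: 3.3. That's 2.0 units closer together.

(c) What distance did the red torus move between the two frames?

2.3

The red torus moved from about (11.2, 3.3) to (11.7, 1.1), a distance of √(0.5² + 2.2²) ≈ 2.3.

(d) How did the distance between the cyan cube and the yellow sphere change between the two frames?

-0.8

The distance was about 11.6 in the first image and 10.8 in the second, so they moved 0.8 units closer together.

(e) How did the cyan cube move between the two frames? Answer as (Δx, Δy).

(-1.3, 2.8)

The cyan cube was at about (4.0, 5.1) and moved to about (2.7, 7.9).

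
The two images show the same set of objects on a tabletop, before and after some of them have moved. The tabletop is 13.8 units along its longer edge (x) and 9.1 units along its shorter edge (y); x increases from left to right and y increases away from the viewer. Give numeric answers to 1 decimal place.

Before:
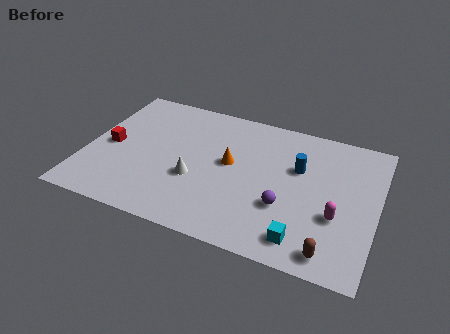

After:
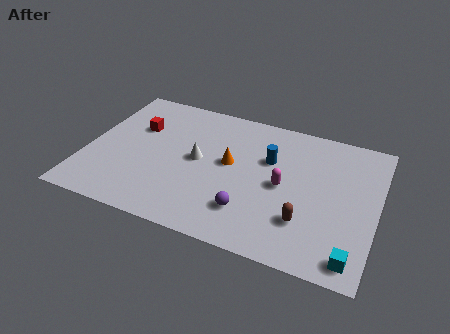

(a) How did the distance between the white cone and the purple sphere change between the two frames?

-0.6

Before: roughly 4.3 units apart; after: 3.7. That's 0.6 units closer together.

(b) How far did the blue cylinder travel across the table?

1.4

The blue cylinder was near (10.0, 5.8) before and (8.6, 5.9) after, so it travelled √(1.4² + 0.1²) ≈ 1.4 units.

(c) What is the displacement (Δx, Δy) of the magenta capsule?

(-2.6, 1.1)

From the two frames, the magenta capsule sits at roughly (12.0, 3.3) before and (9.4, 4.4) after.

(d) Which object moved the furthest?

the magenta capsule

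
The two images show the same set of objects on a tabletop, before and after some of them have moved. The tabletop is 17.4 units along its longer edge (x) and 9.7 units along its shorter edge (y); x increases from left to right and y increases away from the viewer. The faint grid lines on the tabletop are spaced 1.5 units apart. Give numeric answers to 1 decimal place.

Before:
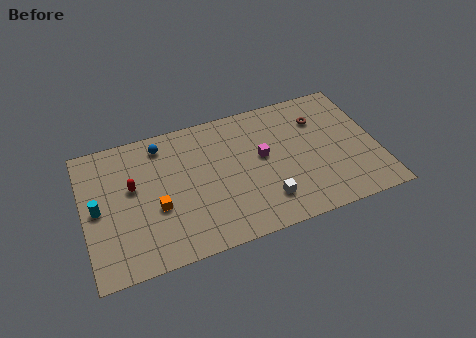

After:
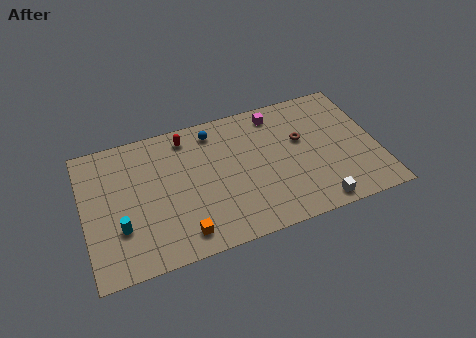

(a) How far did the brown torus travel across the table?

1.7

From (14.2, 7.1) to (13.0, 5.9), the brown torus covered √(1.2² + 1.2²) ≈ 1.7 units.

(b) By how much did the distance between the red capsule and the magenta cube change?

-2.3

Before: roughly 7.7 units apart; after: 5.4. That's 2.3 units closer together.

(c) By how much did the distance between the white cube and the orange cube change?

+1.4

They were about 6.5 units apart before and 7.9 after — 1.4 units further apart.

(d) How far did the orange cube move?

2.6

The orange cube moved from about (4.2, 3.8) to (5.5, 1.5), a distance of √(1.3² + 2.3²) ≈ 2.6.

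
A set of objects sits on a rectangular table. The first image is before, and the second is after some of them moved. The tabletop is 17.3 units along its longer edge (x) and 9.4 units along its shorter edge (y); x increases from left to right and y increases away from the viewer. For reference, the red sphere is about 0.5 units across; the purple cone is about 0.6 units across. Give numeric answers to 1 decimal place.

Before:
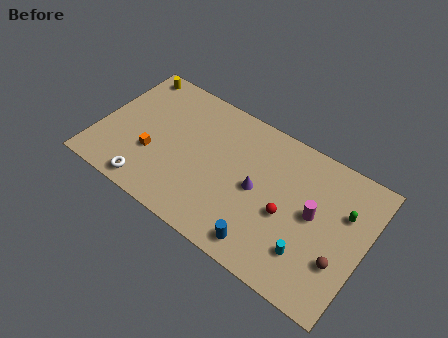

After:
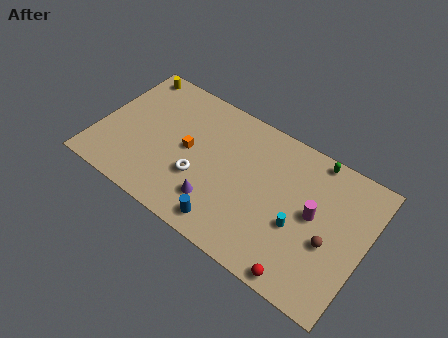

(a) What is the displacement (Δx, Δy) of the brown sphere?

(-0.8, 0.8)

The brown sphere started near (16.0, 3.0) and ended near (15.2, 3.8).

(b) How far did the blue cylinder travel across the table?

2.4

From (11.4, 1.3) to (9.0, 1.3), the blue cylinder covered √(2.4² + 0.0²) ≈ 2.4 units.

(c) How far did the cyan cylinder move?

1.6

From (14.1, 2.4) to (13.2, 3.7), the cyan cylinder covered √(0.9² + 1.3²) ≈ 1.6 units.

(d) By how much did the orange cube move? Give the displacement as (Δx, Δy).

(2.1, 1.5)

The orange cube was at about (3.7, 3.3) and moved to about (5.8, 4.8).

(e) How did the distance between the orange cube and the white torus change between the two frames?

-0.4

The distance was about 2.2 in the first image and 1.8 in the second, so they moved 0.4 units closer together.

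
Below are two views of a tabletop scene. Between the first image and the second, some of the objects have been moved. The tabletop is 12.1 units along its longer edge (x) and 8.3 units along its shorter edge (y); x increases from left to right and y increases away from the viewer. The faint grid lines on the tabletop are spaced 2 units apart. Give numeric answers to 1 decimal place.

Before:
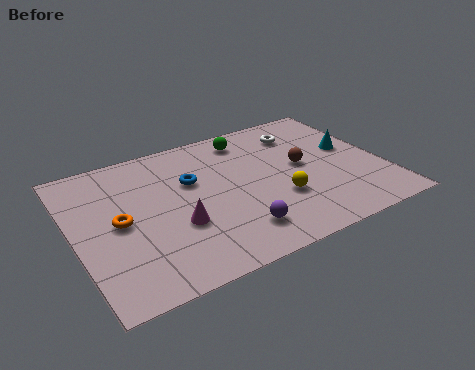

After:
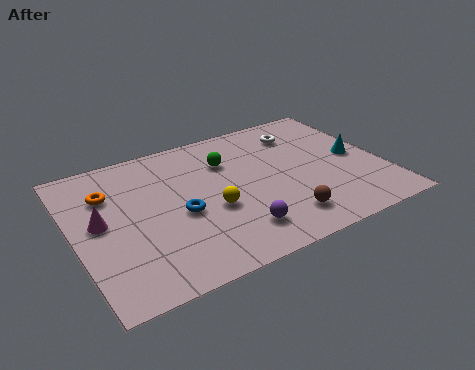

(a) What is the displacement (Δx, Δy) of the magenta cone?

(-2.8, 1.4)

The magenta cone started near (3.8, 3.0) and ended near (1.0, 4.4).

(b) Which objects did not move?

the purple sphere and the white torus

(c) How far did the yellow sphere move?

2.6

The yellow sphere was near (7.8, 2.8) before and (5.2, 3.3) after, so it travelled √(2.6² + 0.5²) ≈ 2.6 units.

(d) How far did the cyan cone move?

0.6

The cyan cone was near (11.0, 4.7) before and (11.1, 4.1) after, so it travelled √(0.1² + 0.6²) ≈ 0.6 units.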